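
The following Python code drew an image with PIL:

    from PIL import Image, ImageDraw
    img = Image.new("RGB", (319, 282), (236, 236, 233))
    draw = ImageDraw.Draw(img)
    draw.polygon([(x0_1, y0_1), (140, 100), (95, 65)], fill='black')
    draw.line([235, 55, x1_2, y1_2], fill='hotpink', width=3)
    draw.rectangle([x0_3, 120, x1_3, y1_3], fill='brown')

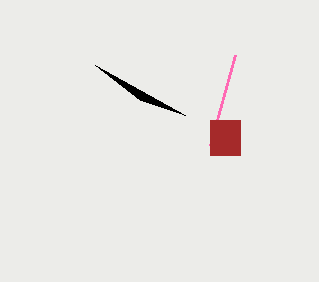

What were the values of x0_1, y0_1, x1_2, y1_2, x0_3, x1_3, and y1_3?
x0_1 = 185, y0_1 = 115, x1_2 = 210, y1_2 = 145, x0_3 = 210, x1_3 = 240, y1_3 = 155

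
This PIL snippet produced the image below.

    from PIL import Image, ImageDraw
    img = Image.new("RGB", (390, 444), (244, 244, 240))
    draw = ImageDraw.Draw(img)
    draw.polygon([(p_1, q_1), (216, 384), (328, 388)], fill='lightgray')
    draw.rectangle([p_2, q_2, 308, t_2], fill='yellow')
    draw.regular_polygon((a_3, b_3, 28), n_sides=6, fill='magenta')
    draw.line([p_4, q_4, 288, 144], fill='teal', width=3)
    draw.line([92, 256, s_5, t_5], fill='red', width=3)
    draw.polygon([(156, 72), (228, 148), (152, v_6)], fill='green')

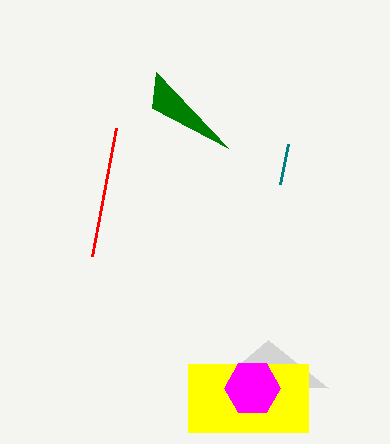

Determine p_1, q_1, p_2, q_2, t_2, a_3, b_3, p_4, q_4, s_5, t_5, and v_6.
p_1 = 268, q_1 = 340, p_2 = 188, q_2 = 364, t_2 = 432, a_3 = 252, b_3 = 388, p_4 = 280, q_4 = 184, s_5 = 116, t_5 = 128, v_6 = 108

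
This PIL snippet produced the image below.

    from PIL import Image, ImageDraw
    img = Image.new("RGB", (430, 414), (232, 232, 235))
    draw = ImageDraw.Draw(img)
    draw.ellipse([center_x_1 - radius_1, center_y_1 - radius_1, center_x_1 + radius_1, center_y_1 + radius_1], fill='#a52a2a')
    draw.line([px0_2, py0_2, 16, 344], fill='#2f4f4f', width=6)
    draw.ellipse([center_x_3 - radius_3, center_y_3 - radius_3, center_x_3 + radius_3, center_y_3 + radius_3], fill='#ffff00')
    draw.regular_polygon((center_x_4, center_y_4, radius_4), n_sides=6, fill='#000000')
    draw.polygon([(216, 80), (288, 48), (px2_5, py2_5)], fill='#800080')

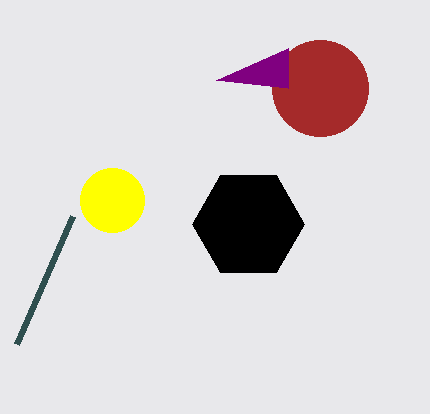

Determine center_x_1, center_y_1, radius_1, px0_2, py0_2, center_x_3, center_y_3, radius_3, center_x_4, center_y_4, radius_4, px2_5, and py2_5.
center_x_1 = 320, center_y_1 = 88, radius_1 = 48, px0_2 = 72, py0_2 = 216, center_x_3 = 112, center_y_3 = 200, radius_3 = 32, center_x_4 = 248, center_y_4 = 224, radius_4 = 56, px2_5 = 288, py2_5 = 88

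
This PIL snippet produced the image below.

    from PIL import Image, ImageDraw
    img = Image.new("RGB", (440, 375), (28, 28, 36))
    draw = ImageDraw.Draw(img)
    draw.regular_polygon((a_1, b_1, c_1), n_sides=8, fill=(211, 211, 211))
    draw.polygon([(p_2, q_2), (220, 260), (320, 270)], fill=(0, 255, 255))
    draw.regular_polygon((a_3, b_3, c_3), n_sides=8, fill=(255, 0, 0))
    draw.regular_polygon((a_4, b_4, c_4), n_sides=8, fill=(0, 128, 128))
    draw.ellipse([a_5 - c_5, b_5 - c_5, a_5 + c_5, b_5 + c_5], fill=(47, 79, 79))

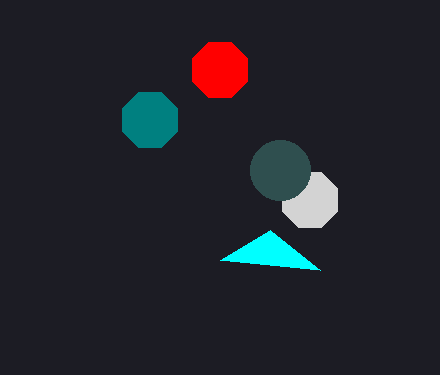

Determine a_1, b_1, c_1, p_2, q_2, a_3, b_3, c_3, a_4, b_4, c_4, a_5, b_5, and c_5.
a_1 = 310; b_1 = 200; c_1 = 30; p_2 = 270; q_2 = 230; a_3 = 220; b_3 = 70; c_3 = 30; a_4 = 150; b_4 = 120; c_4 = 30; a_5 = 280; b_5 = 170; c_5 = 30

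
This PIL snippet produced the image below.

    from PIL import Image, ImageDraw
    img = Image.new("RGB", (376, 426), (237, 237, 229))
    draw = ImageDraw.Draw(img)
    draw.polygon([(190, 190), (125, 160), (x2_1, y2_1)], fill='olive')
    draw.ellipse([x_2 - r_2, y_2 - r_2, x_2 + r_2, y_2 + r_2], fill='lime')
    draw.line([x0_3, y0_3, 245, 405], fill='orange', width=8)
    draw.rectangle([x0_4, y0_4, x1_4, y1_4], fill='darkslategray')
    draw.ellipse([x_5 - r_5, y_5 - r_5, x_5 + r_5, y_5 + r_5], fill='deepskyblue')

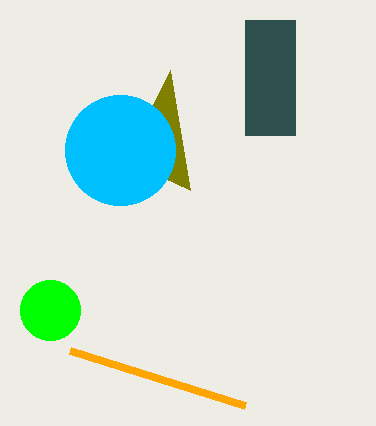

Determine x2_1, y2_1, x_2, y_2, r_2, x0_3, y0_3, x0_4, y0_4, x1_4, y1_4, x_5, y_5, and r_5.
x2_1 = 170
y2_1 = 70
x_2 = 50
y_2 = 310
r_2 = 30
x0_3 = 70
y0_3 = 350
x0_4 = 245
y0_4 = 20
x1_4 = 295
y1_4 = 135
x_5 = 120
y_5 = 150
r_5 = 55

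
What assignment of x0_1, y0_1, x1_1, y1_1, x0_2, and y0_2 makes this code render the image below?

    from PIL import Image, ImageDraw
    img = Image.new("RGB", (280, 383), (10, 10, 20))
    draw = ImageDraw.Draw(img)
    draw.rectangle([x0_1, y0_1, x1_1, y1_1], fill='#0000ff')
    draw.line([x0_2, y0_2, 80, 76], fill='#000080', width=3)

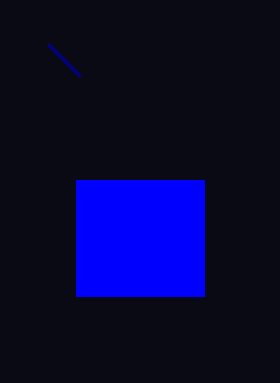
x0_1 = 76
y0_1 = 180
x1_1 = 204
y1_1 = 296
x0_2 = 48
y0_2 = 44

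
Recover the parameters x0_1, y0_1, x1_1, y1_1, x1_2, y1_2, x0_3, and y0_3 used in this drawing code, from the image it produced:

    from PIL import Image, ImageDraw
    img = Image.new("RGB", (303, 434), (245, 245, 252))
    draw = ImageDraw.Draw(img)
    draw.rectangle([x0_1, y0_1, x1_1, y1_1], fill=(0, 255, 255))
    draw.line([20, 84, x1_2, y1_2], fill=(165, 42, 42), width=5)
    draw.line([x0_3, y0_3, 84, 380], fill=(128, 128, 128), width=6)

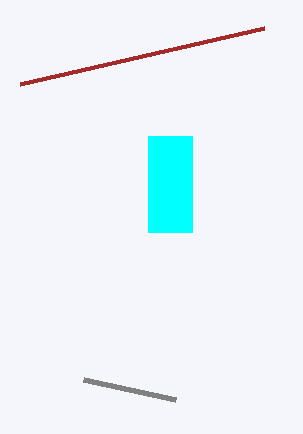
x0_1 = 148, y0_1 = 136, x1_1 = 192, y1_1 = 232, x1_2 = 264, y1_2 = 28, x0_3 = 176, y0_3 = 400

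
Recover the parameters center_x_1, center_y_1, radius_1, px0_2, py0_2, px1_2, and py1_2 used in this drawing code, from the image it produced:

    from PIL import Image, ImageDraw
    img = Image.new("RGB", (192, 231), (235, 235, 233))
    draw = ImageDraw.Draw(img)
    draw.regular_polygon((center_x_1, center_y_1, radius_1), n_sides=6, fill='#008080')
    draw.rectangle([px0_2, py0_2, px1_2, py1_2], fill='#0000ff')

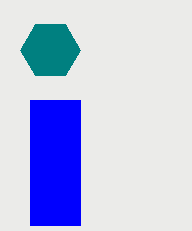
center_x_1 = 50, center_y_1 = 50, radius_1 = 30, px0_2 = 30, py0_2 = 100, px1_2 = 80, py1_2 = 225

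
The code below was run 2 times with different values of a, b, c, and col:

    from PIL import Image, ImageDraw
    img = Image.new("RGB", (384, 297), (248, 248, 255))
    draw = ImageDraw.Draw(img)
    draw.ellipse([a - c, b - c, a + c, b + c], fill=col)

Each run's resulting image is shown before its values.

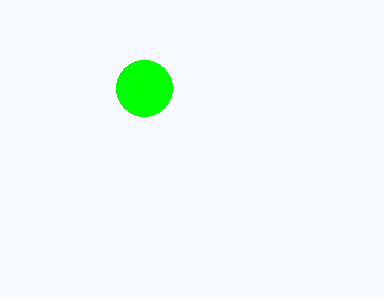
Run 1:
a = 144, b = 88, c = 28, col = 'lime'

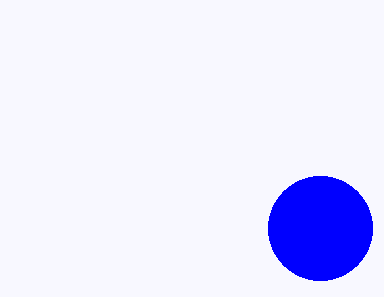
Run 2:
a = 320, b = 228, c = 52, col = 'blue'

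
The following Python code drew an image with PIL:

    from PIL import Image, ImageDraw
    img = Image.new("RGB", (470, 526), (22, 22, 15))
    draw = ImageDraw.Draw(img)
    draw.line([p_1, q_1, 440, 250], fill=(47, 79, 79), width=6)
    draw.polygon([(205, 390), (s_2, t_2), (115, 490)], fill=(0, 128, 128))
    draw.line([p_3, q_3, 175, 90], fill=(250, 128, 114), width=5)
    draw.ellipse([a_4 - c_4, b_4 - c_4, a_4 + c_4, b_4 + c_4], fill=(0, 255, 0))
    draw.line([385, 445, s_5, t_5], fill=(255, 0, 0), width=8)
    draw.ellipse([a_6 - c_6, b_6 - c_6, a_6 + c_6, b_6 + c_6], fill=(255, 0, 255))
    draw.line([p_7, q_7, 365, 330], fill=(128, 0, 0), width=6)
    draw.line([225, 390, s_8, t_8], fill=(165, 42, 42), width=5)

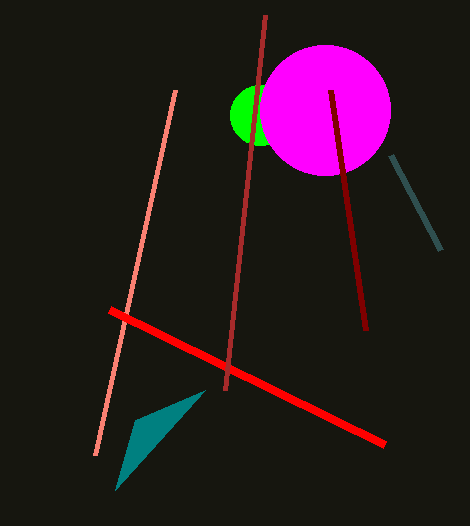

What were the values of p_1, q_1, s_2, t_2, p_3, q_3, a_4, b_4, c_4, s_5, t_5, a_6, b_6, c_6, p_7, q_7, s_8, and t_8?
p_1 = 390
q_1 = 155
s_2 = 135
t_2 = 420
p_3 = 95
q_3 = 455
a_4 = 260
b_4 = 115
c_4 = 30
s_5 = 110
t_5 = 310
a_6 = 325
b_6 = 110
c_6 = 65
p_7 = 330
q_7 = 90
s_8 = 265
t_8 = 15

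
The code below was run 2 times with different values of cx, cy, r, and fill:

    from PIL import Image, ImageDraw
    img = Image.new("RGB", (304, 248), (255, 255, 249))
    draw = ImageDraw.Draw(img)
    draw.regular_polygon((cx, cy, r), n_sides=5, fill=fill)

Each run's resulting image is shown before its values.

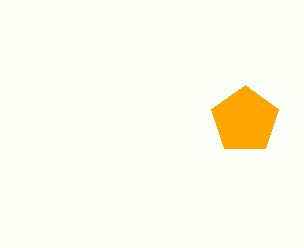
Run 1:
cx = 245, cy = 120, r = 35, fill = 'orange'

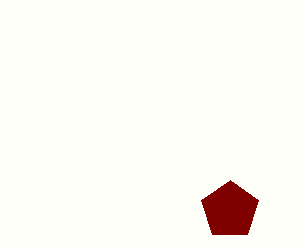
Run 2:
cx = 230; cy = 210; r = 30; fill = 'maroon'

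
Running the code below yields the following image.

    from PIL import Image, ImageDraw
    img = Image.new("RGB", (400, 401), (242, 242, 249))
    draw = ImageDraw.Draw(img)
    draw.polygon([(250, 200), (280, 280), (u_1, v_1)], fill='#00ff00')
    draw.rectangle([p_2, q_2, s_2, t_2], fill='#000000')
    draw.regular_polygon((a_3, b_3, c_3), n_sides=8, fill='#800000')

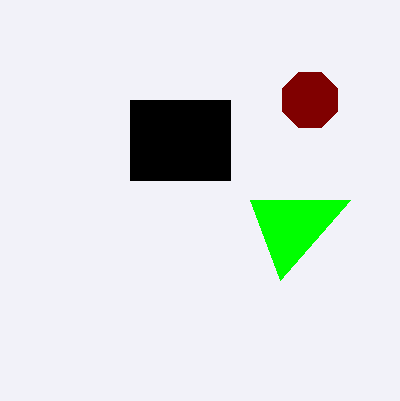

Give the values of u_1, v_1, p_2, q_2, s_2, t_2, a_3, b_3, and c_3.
u_1 = 350
v_1 = 200
p_2 = 130
q_2 = 100
s_2 = 230
t_2 = 180
a_3 = 310
b_3 = 100
c_3 = 30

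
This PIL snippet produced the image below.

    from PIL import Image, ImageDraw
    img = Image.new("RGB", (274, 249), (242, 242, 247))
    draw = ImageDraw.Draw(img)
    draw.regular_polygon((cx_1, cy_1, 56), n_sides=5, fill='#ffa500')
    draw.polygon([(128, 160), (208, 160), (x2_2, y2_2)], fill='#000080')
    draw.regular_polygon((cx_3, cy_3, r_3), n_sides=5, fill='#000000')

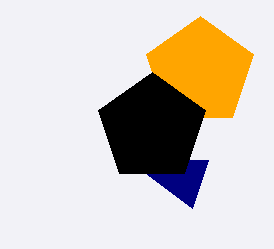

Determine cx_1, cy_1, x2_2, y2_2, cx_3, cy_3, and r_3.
cx_1 = 200, cy_1 = 72, x2_2 = 192, y2_2 = 208, cx_3 = 152, cy_3 = 128, r_3 = 56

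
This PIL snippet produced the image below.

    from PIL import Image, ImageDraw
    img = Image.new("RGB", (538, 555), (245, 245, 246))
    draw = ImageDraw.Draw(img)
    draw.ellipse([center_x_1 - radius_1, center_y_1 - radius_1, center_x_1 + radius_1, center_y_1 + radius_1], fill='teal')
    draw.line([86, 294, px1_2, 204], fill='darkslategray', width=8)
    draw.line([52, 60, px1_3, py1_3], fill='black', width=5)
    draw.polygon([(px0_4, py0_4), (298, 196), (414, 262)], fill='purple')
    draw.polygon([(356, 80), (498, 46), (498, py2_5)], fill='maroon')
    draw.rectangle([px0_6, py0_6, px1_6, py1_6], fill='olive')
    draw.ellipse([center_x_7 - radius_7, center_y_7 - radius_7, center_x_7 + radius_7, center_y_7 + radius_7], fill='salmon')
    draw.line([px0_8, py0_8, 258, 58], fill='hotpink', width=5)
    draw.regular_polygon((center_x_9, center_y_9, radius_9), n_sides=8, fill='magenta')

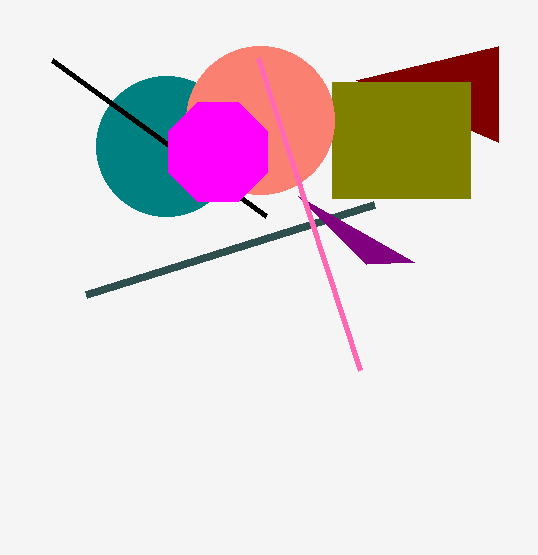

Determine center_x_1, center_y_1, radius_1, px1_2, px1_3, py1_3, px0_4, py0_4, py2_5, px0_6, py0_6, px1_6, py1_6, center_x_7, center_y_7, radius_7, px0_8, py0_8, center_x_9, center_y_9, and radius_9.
center_x_1 = 166
center_y_1 = 146
radius_1 = 70
px1_2 = 374
px1_3 = 266
py1_3 = 216
px0_4 = 366
py0_4 = 264
py2_5 = 142
px0_6 = 332
py0_6 = 82
px1_6 = 470
py1_6 = 198
center_x_7 = 260
center_y_7 = 120
radius_7 = 74
px0_8 = 360
py0_8 = 370
center_x_9 = 218
center_y_9 = 152
radius_9 = 54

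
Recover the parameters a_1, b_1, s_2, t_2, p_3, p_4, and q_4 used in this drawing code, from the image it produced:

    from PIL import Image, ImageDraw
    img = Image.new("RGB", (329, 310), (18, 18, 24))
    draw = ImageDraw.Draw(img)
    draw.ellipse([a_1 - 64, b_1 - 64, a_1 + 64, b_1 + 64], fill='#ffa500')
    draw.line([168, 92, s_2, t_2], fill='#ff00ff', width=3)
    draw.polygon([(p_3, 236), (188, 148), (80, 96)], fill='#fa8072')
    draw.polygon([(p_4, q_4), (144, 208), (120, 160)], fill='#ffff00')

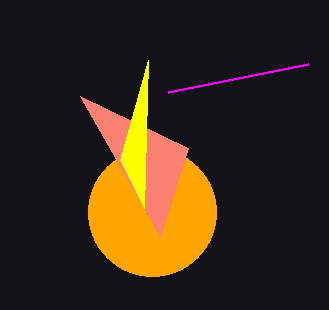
a_1 = 152, b_1 = 212, s_2 = 308, t_2 = 64, p_3 = 160, p_4 = 148, q_4 = 60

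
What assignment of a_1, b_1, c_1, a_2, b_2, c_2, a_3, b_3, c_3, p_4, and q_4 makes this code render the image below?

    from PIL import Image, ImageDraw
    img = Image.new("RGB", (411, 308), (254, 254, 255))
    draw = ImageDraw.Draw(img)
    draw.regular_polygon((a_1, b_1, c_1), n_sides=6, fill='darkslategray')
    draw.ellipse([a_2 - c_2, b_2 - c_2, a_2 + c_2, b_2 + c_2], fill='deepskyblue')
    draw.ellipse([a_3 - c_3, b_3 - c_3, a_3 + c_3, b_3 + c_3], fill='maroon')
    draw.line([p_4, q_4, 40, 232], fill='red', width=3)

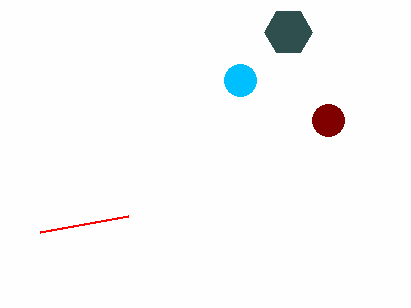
a_1 = 288; b_1 = 32; c_1 = 24; a_2 = 240; b_2 = 80; c_2 = 16; a_3 = 328; b_3 = 120; c_3 = 16; p_4 = 128; q_4 = 216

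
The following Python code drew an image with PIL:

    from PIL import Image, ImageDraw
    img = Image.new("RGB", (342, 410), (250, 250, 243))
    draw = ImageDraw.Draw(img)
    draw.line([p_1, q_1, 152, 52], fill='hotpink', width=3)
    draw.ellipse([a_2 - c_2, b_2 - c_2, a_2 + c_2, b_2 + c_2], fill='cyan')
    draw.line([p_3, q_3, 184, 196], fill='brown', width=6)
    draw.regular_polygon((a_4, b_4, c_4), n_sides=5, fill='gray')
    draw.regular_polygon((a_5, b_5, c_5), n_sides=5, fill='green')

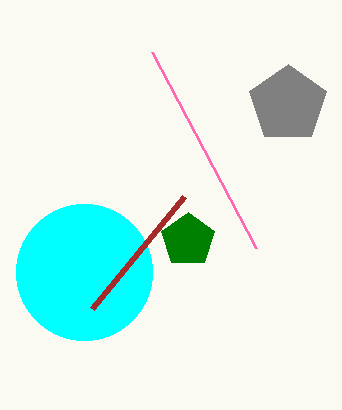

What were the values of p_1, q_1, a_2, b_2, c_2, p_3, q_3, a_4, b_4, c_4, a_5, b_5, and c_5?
p_1 = 256; q_1 = 248; a_2 = 84; b_2 = 272; c_2 = 68; p_3 = 92; q_3 = 308; a_4 = 288; b_4 = 104; c_4 = 40; a_5 = 188; b_5 = 240; c_5 = 28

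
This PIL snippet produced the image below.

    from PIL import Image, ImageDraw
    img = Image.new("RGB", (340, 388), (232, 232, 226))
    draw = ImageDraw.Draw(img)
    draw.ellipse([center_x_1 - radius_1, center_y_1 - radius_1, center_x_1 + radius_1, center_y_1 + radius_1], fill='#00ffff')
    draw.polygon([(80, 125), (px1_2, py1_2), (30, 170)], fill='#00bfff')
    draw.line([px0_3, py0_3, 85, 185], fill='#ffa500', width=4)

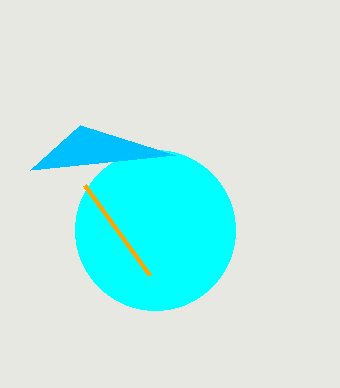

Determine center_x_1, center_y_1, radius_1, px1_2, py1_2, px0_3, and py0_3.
center_x_1 = 155
center_y_1 = 230
radius_1 = 80
px1_2 = 175
py1_2 = 155
px0_3 = 150
py0_3 = 275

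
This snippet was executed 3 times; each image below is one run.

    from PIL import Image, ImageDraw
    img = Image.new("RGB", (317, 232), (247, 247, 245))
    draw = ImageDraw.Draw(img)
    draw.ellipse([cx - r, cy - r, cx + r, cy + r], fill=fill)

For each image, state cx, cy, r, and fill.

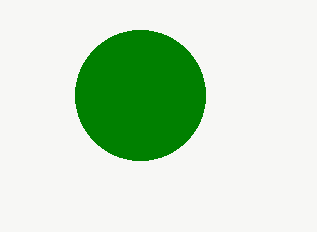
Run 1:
cx = 140, cy = 95, r = 65, fill = 'green'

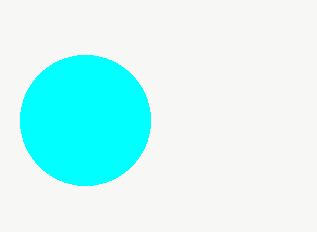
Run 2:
cx = 85
cy = 120
r = 65
fill = 'cyan'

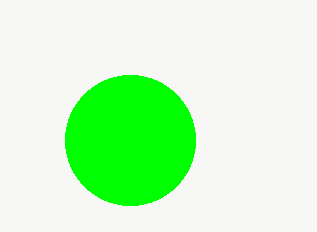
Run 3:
cx = 130; cy = 140; r = 65; fill = 'lime'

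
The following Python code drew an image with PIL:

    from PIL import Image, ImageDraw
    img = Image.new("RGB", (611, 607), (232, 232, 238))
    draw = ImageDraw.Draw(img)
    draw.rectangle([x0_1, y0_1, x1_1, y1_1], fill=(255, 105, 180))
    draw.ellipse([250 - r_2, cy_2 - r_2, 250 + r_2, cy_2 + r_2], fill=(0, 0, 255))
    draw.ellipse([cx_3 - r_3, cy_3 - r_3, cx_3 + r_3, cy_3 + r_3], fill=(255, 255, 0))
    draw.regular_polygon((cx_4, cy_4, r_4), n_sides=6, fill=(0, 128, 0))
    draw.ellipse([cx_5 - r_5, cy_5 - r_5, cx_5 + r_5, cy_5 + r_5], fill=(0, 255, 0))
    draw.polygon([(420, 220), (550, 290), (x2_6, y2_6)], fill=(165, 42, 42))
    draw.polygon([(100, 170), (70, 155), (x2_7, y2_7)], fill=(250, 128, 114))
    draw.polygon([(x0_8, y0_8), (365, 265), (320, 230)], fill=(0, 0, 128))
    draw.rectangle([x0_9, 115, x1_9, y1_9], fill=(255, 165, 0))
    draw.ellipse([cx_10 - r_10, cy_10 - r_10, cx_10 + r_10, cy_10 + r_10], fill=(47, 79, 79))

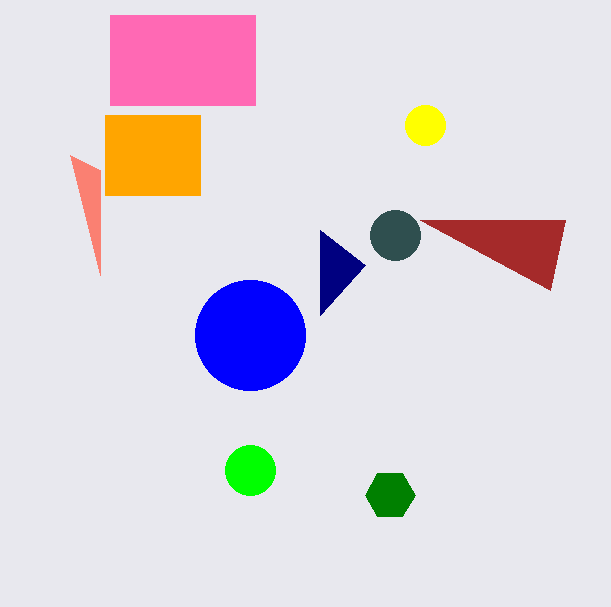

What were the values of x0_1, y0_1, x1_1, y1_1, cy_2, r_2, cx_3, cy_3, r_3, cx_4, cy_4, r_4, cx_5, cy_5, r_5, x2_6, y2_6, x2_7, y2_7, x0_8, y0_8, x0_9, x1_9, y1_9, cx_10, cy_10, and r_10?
x0_1 = 110; y0_1 = 15; x1_1 = 255; y1_1 = 105; cy_2 = 335; r_2 = 55; cx_3 = 425; cy_3 = 125; r_3 = 20; cx_4 = 390; cy_4 = 495; r_4 = 25; cx_5 = 250; cy_5 = 470; r_5 = 25; x2_6 = 565; y2_6 = 220; x2_7 = 100; y2_7 = 275; x0_8 = 320; y0_8 = 315; x0_9 = 105; x1_9 = 200; y1_9 = 195; cx_10 = 395; cy_10 = 235; r_10 = 25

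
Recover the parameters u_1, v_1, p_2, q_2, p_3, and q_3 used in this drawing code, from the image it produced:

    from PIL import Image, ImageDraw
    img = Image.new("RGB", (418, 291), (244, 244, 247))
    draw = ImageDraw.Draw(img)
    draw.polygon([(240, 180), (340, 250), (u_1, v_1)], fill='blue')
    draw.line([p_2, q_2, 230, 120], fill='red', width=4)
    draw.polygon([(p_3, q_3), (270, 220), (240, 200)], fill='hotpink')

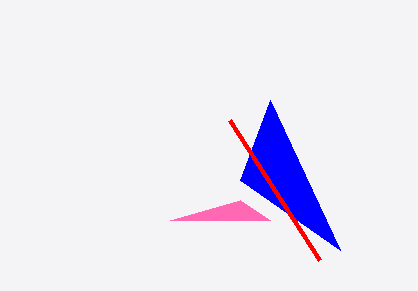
u_1 = 270; v_1 = 100; p_2 = 320; q_2 = 260; p_3 = 170; q_3 = 220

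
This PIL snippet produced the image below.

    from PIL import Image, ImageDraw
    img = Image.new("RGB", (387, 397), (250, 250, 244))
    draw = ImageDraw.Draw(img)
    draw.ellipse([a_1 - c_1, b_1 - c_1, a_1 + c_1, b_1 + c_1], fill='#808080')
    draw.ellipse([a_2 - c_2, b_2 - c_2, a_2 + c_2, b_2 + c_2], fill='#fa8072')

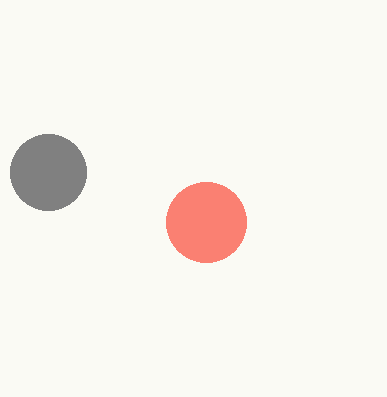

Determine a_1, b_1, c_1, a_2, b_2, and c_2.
a_1 = 48; b_1 = 172; c_1 = 38; a_2 = 206; b_2 = 222; c_2 = 40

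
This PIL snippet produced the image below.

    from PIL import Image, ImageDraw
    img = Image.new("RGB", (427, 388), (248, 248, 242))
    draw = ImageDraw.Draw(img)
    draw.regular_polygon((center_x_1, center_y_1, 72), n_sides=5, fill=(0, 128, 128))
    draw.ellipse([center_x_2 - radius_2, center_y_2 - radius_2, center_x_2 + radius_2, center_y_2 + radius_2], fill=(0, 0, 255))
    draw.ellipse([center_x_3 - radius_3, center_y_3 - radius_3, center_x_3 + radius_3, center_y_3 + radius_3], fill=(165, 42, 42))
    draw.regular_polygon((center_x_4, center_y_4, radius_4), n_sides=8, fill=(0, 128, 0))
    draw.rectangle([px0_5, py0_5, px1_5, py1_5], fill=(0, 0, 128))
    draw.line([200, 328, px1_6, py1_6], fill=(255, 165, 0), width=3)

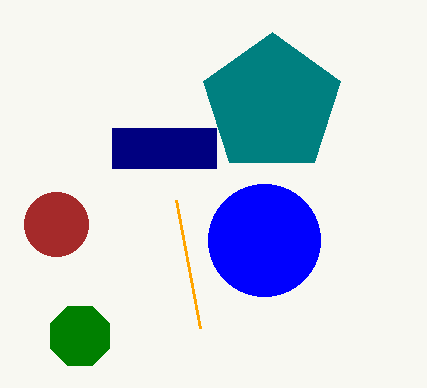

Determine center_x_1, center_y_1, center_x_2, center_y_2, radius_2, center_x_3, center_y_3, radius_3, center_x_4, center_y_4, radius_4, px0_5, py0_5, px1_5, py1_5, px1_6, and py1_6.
center_x_1 = 272
center_y_1 = 104
center_x_2 = 264
center_y_2 = 240
radius_2 = 56
center_x_3 = 56
center_y_3 = 224
radius_3 = 32
center_x_4 = 80
center_y_4 = 336
radius_4 = 32
px0_5 = 112
py0_5 = 128
px1_5 = 216
py1_5 = 168
px1_6 = 176
py1_6 = 200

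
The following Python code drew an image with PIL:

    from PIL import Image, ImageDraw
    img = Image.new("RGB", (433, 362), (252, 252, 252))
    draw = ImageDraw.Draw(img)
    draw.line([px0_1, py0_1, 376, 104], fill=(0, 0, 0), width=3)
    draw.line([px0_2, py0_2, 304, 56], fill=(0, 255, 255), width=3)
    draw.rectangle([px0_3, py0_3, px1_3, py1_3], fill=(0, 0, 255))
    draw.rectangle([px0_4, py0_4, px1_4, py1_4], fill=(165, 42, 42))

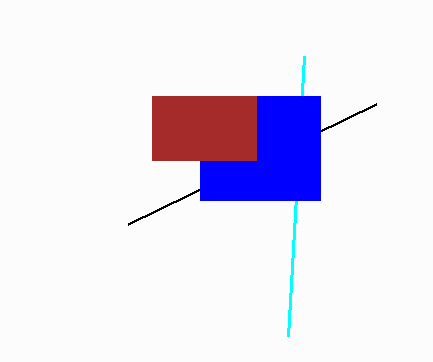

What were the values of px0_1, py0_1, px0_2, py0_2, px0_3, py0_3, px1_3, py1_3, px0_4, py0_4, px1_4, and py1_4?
px0_1 = 128; py0_1 = 224; px0_2 = 288; py0_2 = 336; px0_3 = 200; py0_3 = 96; px1_3 = 320; py1_3 = 200; px0_4 = 152; py0_4 = 96; px1_4 = 256; py1_4 = 160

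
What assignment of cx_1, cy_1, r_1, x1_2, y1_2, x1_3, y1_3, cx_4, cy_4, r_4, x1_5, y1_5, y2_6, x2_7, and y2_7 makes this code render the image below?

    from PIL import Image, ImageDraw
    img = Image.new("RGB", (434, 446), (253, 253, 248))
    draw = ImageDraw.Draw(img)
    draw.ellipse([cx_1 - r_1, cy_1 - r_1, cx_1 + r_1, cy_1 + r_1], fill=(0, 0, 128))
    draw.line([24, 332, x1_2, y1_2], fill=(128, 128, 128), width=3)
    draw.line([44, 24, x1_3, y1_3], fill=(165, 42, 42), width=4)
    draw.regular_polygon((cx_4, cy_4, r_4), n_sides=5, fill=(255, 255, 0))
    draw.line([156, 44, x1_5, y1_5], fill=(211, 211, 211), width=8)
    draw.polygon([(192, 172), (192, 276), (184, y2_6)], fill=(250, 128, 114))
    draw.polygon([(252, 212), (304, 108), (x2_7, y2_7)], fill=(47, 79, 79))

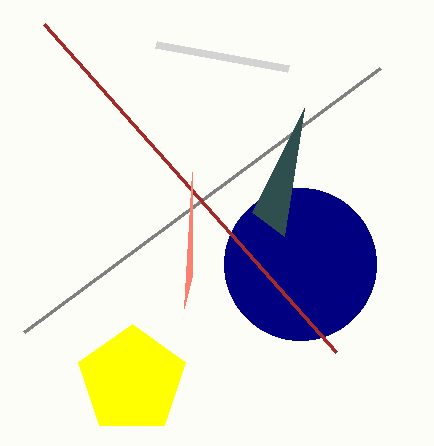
cx_1 = 300, cy_1 = 264, r_1 = 76, x1_2 = 380, y1_2 = 68, x1_3 = 336, y1_3 = 352, cx_4 = 132, cy_4 = 380, r_4 = 56, x1_5 = 288, y1_5 = 68, y2_6 = 308, x2_7 = 284, y2_7 = 236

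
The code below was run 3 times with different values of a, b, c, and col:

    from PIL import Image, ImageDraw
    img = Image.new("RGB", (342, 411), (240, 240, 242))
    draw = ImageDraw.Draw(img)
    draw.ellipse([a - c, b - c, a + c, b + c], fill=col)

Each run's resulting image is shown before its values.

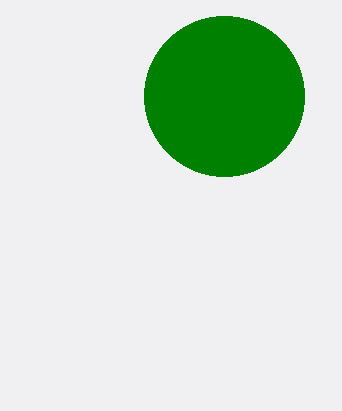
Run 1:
a = 224
b = 96
c = 80
col = 'green'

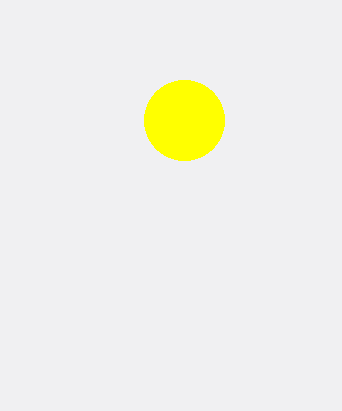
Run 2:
a = 184, b = 120, c = 40, col = 'yellow'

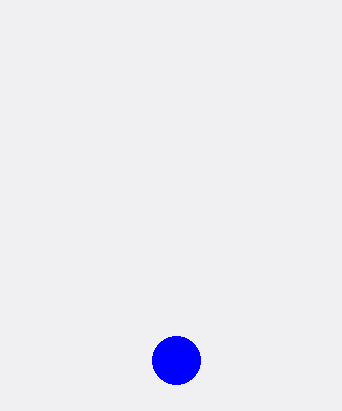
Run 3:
a = 176
b = 360
c = 24
col = 'blue'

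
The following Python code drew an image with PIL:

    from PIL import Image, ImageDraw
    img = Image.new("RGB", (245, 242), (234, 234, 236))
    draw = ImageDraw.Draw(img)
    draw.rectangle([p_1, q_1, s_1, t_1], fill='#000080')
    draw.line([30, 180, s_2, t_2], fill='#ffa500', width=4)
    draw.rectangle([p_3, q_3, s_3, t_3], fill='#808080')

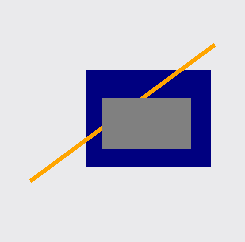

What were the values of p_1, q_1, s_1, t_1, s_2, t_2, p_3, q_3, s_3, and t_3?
p_1 = 86; q_1 = 70; s_1 = 210; t_1 = 166; s_2 = 214; t_2 = 44; p_3 = 102; q_3 = 98; s_3 = 190; t_3 = 148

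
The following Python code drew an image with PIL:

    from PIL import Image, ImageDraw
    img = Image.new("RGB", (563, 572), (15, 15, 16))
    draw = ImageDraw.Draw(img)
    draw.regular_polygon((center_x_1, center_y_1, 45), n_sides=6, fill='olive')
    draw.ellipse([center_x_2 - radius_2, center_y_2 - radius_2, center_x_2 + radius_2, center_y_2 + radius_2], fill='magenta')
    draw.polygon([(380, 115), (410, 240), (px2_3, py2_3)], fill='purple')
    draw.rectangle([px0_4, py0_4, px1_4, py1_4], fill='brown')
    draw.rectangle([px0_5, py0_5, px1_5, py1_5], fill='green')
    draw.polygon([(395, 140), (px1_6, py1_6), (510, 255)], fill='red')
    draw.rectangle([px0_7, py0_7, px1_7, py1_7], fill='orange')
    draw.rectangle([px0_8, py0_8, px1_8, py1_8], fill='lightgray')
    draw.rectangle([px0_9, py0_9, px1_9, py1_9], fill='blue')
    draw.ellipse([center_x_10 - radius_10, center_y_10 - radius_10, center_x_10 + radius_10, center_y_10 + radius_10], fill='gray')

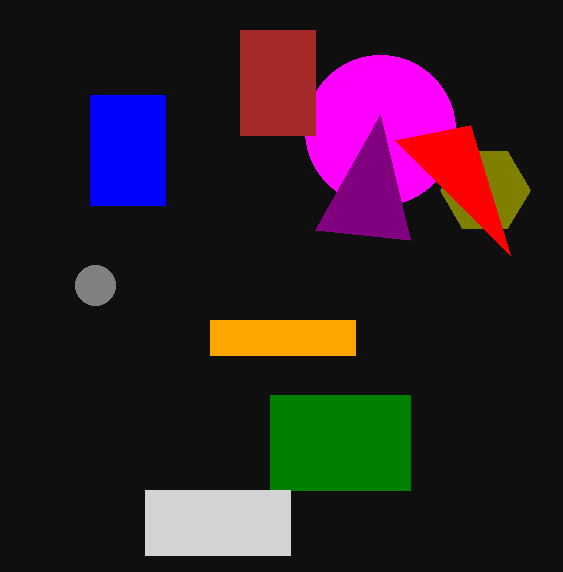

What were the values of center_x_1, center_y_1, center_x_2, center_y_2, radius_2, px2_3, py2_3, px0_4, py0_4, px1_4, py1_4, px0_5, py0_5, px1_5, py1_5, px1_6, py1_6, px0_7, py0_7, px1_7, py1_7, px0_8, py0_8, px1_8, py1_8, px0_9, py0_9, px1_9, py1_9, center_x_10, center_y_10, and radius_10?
center_x_1 = 485; center_y_1 = 190; center_x_2 = 380; center_y_2 = 130; radius_2 = 75; px2_3 = 315; py2_3 = 230; px0_4 = 240; py0_4 = 30; px1_4 = 315; py1_4 = 135; px0_5 = 270; py0_5 = 395; px1_5 = 410; py1_5 = 490; px1_6 = 470; py1_6 = 125; px0_7 = 210; py0_7 = 320; px1_7 = 355; py1_7 = 355; px0_8 = 145; py0_8 = 490; px1_8 = 290; py1_8 = 555; px0_9 = 90; py0_9 = 95; px1_9 = 165; py1_9 = 205; center_x_10 = 95; center_y_10 = 285; radius_10 = 20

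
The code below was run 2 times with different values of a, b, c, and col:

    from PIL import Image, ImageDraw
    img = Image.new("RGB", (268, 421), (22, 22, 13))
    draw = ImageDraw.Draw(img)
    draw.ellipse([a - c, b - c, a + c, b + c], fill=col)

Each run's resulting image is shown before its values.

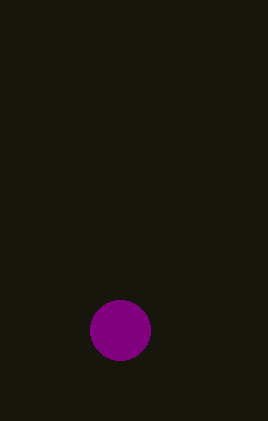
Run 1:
a = 120; b = 330; c = 30; col = 'purple'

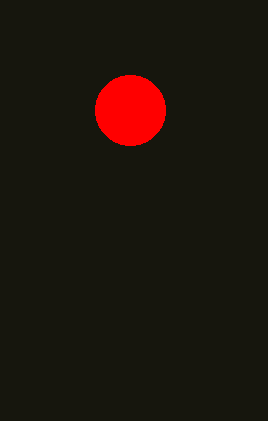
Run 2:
a = 130; b = 110; c = 35; col = 'red'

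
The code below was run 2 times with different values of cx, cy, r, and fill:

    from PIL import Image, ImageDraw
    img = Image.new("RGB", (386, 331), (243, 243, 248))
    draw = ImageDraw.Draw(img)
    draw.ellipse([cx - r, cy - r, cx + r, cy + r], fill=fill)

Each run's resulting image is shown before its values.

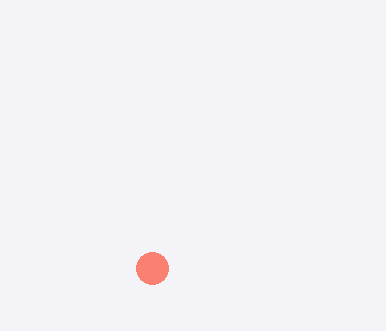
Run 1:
cx = 152
cy = 268
r = 16
fill = 'salmon'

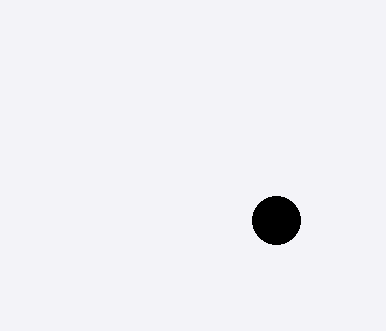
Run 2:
cx = 276
cy = 220
r = 24
fill = 'black'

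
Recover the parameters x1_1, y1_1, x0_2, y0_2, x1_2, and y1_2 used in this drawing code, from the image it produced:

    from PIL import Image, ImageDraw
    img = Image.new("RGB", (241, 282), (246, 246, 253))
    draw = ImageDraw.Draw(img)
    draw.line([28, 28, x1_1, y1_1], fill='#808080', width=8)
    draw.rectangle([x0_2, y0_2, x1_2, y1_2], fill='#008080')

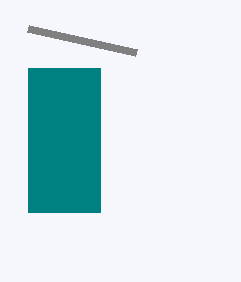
x1_1 = 136, y1_1 = 52, x0_2 = 28, y0_2 = 68, x1_2 = 100, y1_2 = 212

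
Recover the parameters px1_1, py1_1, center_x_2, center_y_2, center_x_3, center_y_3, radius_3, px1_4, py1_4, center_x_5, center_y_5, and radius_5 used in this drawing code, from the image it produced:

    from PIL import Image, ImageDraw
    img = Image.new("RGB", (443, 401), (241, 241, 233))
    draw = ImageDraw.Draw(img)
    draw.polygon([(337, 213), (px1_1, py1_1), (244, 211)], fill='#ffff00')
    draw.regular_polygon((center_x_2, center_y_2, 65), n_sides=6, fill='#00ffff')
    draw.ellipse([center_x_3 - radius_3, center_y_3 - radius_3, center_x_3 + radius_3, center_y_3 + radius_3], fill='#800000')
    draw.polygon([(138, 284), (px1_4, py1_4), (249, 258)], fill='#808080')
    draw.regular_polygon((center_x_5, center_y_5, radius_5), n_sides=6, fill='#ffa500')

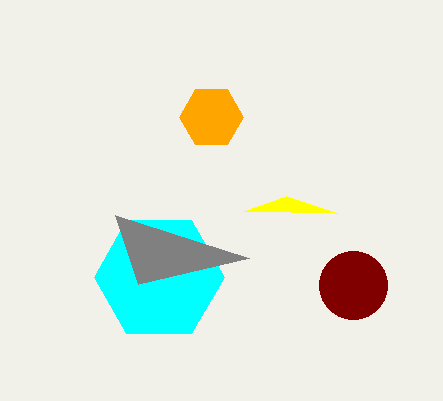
px1_1 = 286, py1_1 = 196, center_x_2 = 159, center_y_2 = 277, center_x_3 = 353, center_y_3 = 285, radius_3 = 34, px1_4 = 115, py1_4 = 215, center_x_5 = 211, center_y_5 = 117, radius_5 = 32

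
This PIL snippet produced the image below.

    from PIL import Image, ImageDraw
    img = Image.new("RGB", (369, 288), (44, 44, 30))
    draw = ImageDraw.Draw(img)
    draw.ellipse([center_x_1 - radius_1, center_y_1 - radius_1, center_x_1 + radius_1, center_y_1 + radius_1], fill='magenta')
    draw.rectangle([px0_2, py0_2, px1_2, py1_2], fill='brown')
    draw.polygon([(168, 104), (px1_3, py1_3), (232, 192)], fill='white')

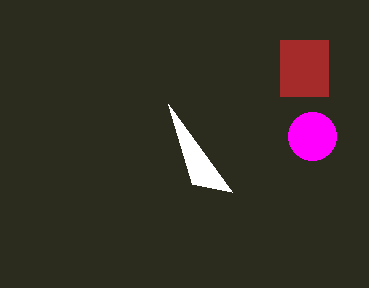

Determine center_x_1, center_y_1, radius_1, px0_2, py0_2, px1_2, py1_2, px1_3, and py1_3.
center_x_1 = 312
center_y_1 = 136
radius_1 = 24
px0_2 = 280
py0_2 = 40
px1_2 = 328
py1_2 = 96
px1_3 = 192
py1_3 = 184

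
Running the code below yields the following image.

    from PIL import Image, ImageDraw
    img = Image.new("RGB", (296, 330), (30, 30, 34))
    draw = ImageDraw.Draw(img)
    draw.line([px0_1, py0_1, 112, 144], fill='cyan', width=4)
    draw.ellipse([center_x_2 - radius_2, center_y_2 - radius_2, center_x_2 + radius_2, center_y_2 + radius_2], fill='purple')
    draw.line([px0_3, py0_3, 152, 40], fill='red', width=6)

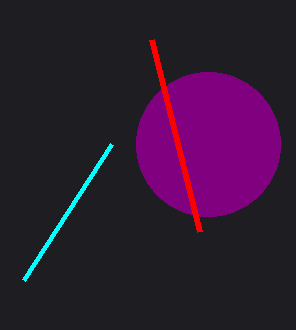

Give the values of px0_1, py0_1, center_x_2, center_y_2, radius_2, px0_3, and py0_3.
px0_1 = 24, py0_1 = 280, center_x_2 = 208, center_y_2 = 144, radius_2 = 72, px0_3 = 200, py0_3 = 232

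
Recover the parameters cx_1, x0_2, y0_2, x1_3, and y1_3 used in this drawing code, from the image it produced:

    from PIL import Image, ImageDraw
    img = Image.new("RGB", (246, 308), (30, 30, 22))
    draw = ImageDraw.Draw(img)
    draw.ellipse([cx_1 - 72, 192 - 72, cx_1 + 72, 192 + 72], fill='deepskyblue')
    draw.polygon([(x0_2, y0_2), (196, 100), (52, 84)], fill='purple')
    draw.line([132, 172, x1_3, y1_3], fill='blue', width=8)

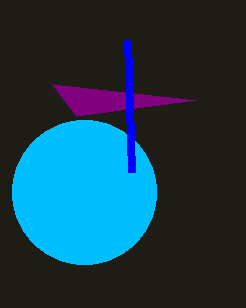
cx_1 = 84
x0_2 = 76
y0_2 = 116
x1_3 = 128
y1_3 = 40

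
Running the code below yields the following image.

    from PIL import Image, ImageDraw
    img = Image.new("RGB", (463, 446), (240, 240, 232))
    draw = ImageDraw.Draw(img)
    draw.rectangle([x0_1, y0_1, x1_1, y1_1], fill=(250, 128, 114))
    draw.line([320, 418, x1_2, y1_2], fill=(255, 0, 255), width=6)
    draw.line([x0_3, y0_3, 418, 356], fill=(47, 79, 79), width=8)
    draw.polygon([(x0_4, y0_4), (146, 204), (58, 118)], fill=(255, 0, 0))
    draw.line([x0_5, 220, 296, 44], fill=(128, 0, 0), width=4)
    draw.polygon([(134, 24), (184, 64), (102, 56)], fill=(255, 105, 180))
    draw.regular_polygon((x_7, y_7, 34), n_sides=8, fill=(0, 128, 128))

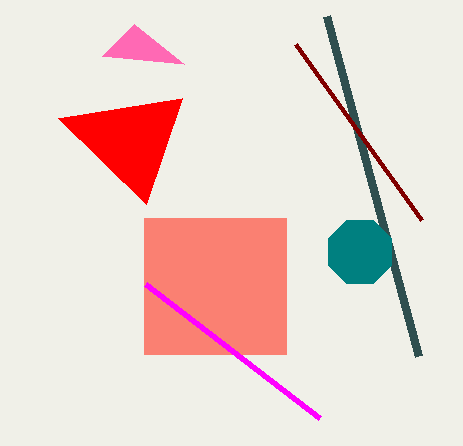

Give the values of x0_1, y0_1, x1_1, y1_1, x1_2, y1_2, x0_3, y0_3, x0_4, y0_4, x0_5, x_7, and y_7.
x0_1 = 144, y0_1 = 218, x1_1 = 286, y1_1 = 354, x1_2 = 146, y1_2 = 284, x0_3 = 326, y0_3 = 16, x0_4 = 182, y0_4 = 98, x0_5 = 422, x_7 = 360, y_7 = 252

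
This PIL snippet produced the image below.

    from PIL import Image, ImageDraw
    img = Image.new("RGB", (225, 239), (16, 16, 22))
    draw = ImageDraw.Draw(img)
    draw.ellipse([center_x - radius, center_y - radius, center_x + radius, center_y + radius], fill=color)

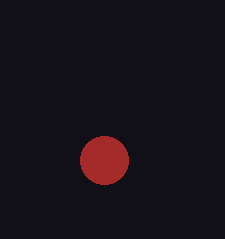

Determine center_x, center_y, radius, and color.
center_x = 104
center_y = 160
radius = 24
color = 'brown'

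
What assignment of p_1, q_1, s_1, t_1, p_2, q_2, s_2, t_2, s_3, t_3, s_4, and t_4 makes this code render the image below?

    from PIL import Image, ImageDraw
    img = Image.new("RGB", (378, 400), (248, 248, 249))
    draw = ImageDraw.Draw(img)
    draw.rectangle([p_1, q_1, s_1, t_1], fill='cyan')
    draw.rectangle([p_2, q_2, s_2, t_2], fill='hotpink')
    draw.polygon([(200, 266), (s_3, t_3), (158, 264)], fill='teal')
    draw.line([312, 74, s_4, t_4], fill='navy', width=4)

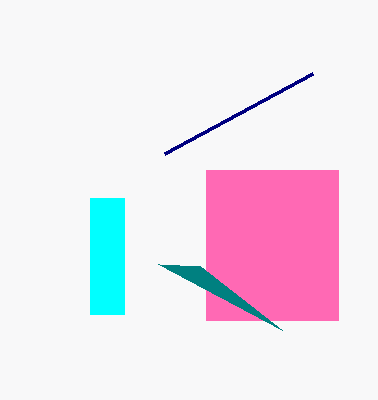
p_1 = 90; q_1 = 198; s_1 = 124; t_1 = 314; p_2 = 206; q_2 = 170; s_2 = 338; t_2 = 320; s_3 = 282; t_3 = 330; s_4 = 164; t_4 = 154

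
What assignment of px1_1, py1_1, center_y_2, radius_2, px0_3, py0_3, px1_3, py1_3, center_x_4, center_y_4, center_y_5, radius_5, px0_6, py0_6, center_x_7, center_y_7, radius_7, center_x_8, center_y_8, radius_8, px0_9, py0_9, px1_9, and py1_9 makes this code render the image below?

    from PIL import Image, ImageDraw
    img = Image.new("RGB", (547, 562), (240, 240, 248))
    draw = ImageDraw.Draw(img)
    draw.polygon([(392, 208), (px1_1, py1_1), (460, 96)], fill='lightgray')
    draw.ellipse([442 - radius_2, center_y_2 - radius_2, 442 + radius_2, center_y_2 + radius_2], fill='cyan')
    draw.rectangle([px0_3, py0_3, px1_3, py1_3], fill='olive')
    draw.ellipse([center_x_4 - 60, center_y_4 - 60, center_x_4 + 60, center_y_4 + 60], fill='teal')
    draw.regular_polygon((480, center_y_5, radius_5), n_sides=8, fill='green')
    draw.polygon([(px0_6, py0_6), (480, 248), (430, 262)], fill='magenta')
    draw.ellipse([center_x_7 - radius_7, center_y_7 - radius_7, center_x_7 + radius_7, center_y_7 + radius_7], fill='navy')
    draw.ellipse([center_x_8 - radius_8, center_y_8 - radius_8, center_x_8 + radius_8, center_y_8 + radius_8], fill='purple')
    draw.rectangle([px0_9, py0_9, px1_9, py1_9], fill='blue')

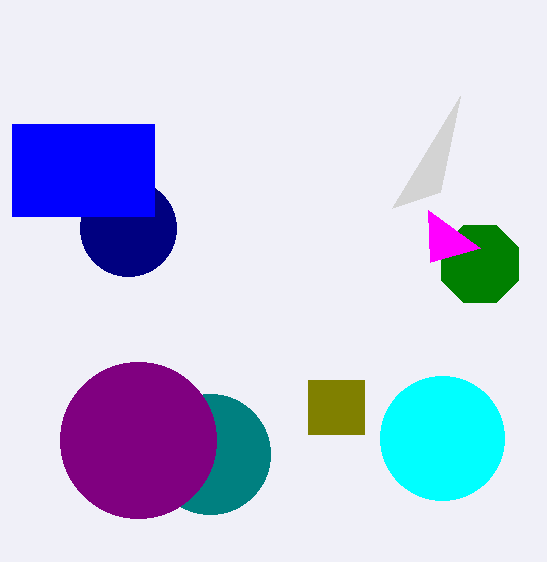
px1_1 = 440, py1_1 = 192, center_y_2 = 438, radius_2 = 62, px0_3 = 308, py0_3 = 380, px1_3 = 364, py1_3 = 434, center_x_4 = 210, center_y_4 = 454, center_y_5 = 264, radius_5 = 42, px0_6 = 428, py0_6 = 210, center_x_7 = 128, center_y_7 = 228, radius_7 = 48, center_x_8 = 138, center_y_8 = 440, radius_8 = 78, px0_9 = 12, py0_9 = 124, px1_9 = 154, py1_9 = 216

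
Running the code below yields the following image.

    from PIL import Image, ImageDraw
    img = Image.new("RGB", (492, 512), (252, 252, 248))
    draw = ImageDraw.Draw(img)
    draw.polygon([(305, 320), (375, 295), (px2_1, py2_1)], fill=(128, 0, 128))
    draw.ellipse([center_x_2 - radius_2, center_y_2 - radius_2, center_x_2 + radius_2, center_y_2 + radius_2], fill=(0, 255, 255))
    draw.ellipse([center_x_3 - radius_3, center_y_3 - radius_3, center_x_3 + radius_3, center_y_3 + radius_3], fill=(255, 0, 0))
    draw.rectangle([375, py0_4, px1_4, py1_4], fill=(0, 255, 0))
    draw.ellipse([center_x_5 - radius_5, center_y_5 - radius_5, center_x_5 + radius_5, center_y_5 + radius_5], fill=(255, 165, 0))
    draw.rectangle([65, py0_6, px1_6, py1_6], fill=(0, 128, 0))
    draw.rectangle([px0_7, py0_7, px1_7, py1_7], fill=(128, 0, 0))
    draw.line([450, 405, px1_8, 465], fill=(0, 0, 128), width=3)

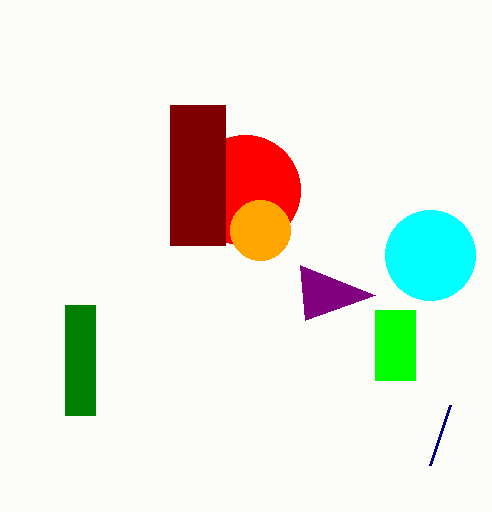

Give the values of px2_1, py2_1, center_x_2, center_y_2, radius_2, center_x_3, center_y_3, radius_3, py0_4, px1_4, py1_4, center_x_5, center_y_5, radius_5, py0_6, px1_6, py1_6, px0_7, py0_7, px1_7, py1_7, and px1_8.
px2_1 = 300, py2_1 = 265, center_x_2 = 430, center_y_2 = 255, radius_2 = 45, center_x_3 = 245, center_y_3 = 190, radius_3 = 55, py0_4 = 310, px1_4 = 415, py1_4 = 380, center_x_5 = 260, center_y_5 = 230, radius_5 = 30, py0_6 = 305, px1_6 = 95, py1_6 = 415, px0_7 = 170, py0_7 = 105, px1_7 = 225, py1_7 = 245, px1_8 = 430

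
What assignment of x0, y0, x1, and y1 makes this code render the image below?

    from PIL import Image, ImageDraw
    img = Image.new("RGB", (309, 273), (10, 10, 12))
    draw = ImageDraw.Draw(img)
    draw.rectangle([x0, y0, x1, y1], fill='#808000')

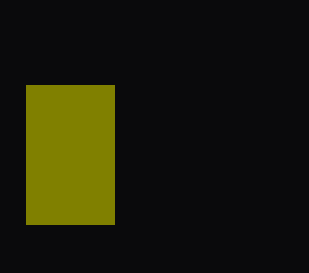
x0 = 26, y0 = 85, x1 = 114, y1 = 224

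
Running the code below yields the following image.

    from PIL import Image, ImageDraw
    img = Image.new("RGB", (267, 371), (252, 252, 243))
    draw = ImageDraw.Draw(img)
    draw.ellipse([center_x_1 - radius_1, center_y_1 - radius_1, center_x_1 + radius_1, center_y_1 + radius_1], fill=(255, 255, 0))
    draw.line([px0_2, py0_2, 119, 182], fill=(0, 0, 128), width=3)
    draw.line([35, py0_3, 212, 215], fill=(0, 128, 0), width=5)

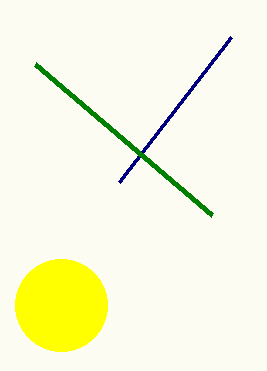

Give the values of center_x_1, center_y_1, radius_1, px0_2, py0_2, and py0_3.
center_x_1 = 61
center_y_1 = 305
radius_1 = 46
px0_2 = 231
py0_2 = 37
py0_3 = 64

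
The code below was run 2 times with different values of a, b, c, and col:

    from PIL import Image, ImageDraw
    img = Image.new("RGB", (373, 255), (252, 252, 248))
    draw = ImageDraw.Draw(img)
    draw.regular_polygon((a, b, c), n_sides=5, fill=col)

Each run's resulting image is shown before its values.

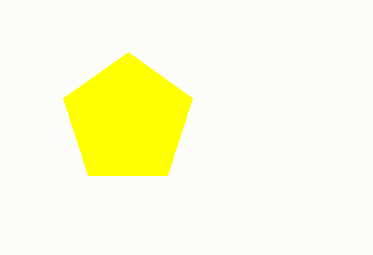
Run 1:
a = 128; b = 120; c = 68; col = 'yellow'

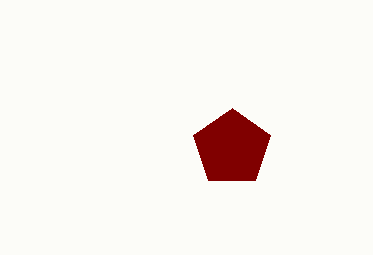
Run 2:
a = 232, b = 148, c = 40, col = 'maroon'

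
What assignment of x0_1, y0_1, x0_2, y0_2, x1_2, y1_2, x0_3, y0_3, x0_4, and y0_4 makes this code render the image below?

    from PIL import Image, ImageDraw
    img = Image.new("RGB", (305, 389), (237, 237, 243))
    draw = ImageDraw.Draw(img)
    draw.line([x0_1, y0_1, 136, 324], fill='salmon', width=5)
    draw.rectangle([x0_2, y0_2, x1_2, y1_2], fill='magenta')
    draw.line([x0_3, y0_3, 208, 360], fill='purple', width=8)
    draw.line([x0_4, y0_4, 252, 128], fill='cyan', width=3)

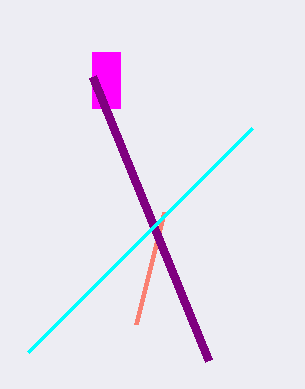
x0_1 = 164, y0_1 = 212, x0_2 = 92, y0_2 = 52, x1_2 = 120, y1_2 = 108, x0_3 = 92, y0_3 = 76, x0_4 = 28, y0_4 = 352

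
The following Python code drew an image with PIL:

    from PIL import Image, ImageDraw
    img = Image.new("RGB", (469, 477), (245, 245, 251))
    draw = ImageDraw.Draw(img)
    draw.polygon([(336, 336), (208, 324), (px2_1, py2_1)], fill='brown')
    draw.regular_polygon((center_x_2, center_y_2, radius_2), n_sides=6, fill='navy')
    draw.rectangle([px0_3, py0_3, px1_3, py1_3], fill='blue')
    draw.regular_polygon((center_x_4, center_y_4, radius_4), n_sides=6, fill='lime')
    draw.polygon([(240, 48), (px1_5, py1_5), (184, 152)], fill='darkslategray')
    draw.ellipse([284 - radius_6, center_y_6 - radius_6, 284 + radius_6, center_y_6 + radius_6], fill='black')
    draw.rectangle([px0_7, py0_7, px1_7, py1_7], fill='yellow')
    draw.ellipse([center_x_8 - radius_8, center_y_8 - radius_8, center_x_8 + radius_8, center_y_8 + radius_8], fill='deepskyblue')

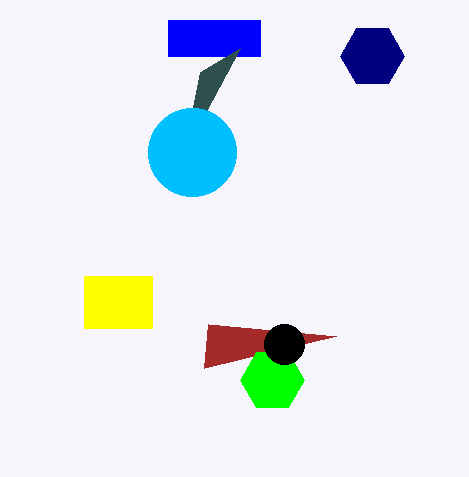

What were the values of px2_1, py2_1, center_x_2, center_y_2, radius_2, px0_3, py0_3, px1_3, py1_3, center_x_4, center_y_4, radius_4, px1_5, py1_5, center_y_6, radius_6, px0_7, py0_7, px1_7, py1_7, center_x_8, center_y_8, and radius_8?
px2_1 = 204
py2_1 = 368
center_x_2 = 372
center_y_2 = 56
radius_2 = 32
px0_3 = 168
py0_3 = 20
px1_3 = 260
py1_3 = 56
center_x_4 = 272
center_y_4 = 380
radius_4 = 32
px1_5 = 200
py1_5 = 72
center_y_6 = 344
radius_6 = 20
px0_7 = 84
py0_7 = 276
px1_7 = 152
py1_7 = 328
center_x_8 = 192
center_y_8 = 152
radius_8 = 44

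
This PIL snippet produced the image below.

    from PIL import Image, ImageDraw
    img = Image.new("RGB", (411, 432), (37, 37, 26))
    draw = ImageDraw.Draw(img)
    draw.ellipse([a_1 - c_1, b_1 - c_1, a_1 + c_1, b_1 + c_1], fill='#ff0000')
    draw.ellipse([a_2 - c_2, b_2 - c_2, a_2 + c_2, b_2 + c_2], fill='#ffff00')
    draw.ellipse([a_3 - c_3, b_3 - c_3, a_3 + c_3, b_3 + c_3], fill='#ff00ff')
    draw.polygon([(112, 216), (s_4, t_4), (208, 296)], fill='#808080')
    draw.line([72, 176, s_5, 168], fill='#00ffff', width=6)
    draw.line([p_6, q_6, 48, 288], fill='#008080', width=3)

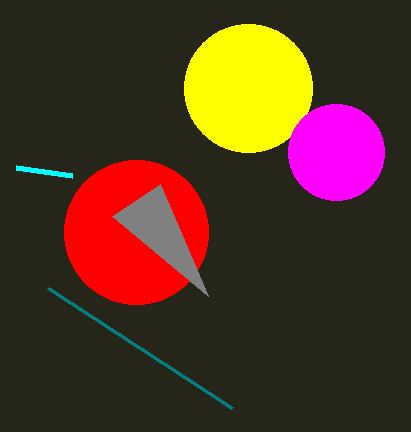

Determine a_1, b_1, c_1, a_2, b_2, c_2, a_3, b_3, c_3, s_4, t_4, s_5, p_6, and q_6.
a_1 = 136
b_1 = 232
c_1 = 72
a_2 = 248
b_2 = 88
c_2 = 64
a_3 = 336
b_3 = 152
c_3 = 48
s_4 = 160
t_4 = 184
s_5 = 16
p_6 = 232
q_6 = 408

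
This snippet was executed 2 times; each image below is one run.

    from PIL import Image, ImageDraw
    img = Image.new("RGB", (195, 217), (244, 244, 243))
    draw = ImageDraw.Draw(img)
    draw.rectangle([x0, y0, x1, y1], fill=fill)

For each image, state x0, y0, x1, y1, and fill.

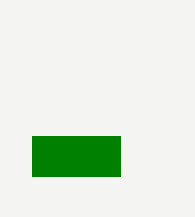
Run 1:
x0 = 32, y0 = 136, x1 = 120, y1 = 176, fill = 'green'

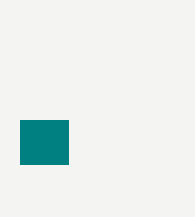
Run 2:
x0 = 20; y0 = 120; x1 = 68; y1 = 164; fill = 'teal'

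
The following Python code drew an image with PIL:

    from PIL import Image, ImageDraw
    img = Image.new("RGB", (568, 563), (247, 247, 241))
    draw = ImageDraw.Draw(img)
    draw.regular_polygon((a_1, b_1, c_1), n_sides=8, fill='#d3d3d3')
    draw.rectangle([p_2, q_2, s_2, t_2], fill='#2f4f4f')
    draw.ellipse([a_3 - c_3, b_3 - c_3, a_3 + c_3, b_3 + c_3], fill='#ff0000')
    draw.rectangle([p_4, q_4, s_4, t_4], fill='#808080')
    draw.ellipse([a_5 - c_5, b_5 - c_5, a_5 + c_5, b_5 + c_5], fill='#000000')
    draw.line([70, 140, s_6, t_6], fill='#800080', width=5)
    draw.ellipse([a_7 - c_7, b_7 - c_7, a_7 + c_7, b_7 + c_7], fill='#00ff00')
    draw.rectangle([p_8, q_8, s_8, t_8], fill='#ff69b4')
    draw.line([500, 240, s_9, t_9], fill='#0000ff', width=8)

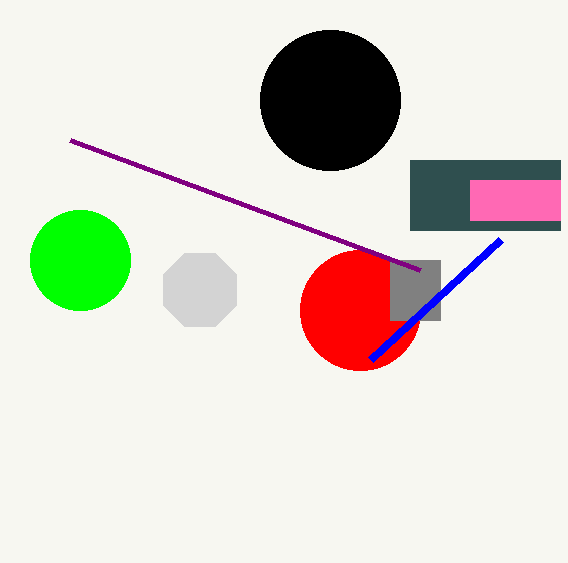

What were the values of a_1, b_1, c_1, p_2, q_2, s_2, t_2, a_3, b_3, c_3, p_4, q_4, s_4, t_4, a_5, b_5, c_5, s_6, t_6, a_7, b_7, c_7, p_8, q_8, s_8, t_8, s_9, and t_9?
a_1 = 200, b_1 = 290, c_1 = 40, p_2 = 410, q_2 = 160, s_2 = 560, t_2 = 230, a_3 = 360, b_3 = 310, c_3 = 60, p_4 = 390, q_4 = 260, s_4 = 440, t_4 = 320, a_5 = 330, b_5 = 100, c_5 = 70, s_6 = 420, t_6 = 270, a_7 = 80, b_7 = 260, c_7 = 50, p_8 = 470, q_8 = 180, s_8 = 560, t_8 = 220, s_9 = 370, t_9 = 360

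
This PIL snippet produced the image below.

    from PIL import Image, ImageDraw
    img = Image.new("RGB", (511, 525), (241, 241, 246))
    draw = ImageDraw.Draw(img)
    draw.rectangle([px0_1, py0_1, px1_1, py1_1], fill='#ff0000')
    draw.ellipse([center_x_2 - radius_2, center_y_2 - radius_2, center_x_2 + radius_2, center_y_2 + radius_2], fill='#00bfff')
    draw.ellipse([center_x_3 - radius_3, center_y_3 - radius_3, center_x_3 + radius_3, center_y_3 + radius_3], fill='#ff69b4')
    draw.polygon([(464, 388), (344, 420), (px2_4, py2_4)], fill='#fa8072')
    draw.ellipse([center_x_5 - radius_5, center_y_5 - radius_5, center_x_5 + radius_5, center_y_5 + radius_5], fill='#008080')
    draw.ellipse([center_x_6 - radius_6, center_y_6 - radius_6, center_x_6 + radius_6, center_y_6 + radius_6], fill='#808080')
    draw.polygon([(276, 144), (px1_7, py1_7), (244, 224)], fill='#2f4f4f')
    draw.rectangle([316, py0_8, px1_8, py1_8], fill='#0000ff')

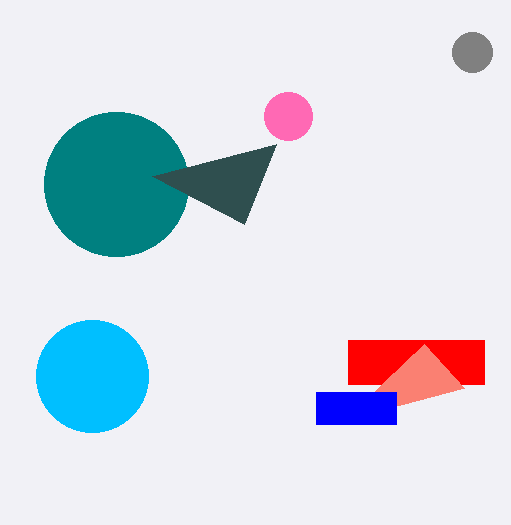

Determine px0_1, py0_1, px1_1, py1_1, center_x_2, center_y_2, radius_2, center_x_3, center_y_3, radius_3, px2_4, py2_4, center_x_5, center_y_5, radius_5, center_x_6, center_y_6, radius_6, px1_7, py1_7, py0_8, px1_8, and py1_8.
px0_1 = 348; py0_1 = 340; px1_1 = 484; py1_1 = 384; center_x_2 = 92; center_y_2 = 376; radius_2 = 56; center_x_3 = 288; center_y_3 = 116; radius_3 = 24; px2_4 = 424; py2_4 = 344; center_x_5 = 116; center_y_5 = 184; radius_5 = 72; center_x_6 = 472; center_y_6 = 52; radius_6 = 20; px1_7 = 152; py1_7 = 176; py0_8 = 392; px1_8 = 396; py1_8 = 424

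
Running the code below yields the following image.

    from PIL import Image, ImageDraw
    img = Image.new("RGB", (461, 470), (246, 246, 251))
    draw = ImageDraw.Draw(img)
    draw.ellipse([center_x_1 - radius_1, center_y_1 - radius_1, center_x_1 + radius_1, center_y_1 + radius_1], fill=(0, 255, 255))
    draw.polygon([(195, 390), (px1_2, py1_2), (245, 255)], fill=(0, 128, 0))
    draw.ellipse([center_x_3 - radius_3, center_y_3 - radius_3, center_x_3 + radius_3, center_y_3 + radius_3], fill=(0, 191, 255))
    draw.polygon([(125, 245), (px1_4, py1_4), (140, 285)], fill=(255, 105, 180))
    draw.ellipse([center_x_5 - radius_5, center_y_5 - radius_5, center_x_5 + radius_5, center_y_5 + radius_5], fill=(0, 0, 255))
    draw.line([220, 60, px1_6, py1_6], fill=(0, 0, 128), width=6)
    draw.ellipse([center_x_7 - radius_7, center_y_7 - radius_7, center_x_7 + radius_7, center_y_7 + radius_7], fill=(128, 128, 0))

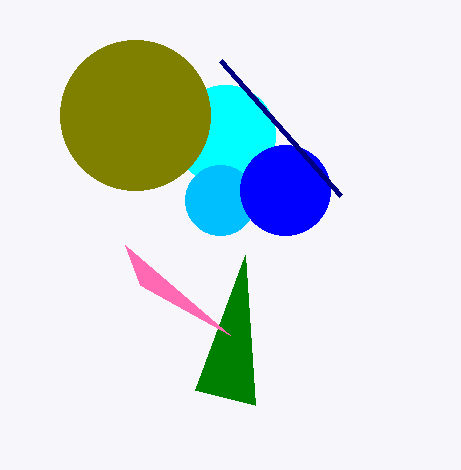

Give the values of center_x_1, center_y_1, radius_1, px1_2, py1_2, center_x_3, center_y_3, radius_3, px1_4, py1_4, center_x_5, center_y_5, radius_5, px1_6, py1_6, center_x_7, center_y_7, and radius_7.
center_x_1 = 225
center_y_1 = 135
radius_1 = 50
px1_2 = 255
py1_2 = 405
center_x_3 = 220
center_y_3 = 200
radius_3 = 35
px1_4 = 230
py1_4 = 335
center_x_5 = 285
center_y_5 = 190
radius_5 = 45
px1_6 = 340
py1_6 = 195
center_x_7 = 135
center_y_7 = 115
radius_7 = 75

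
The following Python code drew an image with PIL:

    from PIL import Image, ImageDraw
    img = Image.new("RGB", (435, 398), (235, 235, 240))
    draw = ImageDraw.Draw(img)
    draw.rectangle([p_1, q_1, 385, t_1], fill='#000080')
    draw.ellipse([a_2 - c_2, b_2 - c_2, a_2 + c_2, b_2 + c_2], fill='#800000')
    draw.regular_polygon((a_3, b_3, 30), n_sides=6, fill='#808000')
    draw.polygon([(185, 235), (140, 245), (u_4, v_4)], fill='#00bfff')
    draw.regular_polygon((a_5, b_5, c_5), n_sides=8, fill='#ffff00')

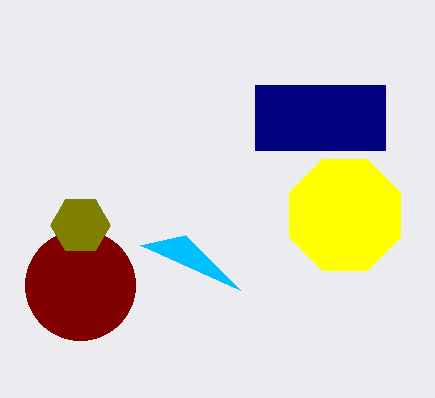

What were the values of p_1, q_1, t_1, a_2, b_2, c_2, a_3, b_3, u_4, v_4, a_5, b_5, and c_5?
p_1 = 255, q_1 = 85, t_1 = 150, a_2 = 80, b_2 = 285, c_2 = 55, a_3 = 80, b_3 = 225, u_4 = 240, v_4 = 290, a_5 = 345, b_5 = 215, c_5 = 60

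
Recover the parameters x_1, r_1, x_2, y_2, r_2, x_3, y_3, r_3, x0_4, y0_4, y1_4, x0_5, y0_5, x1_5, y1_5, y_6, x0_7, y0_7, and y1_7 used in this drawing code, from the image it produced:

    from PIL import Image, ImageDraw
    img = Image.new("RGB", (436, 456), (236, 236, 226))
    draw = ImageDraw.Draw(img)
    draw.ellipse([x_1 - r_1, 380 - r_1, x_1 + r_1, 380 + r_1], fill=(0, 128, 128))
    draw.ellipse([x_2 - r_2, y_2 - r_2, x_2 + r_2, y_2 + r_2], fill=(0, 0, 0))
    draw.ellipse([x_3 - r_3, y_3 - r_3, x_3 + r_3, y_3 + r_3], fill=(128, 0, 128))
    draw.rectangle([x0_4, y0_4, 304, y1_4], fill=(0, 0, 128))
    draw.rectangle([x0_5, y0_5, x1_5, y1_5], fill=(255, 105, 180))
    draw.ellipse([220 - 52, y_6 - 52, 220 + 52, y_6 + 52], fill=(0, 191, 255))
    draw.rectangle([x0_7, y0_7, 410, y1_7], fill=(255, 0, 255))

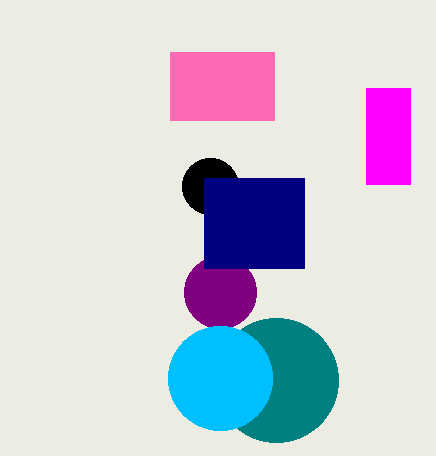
x_1 = 276; r_1 = 62; x_2 = 210; y_2 = 186; r_2 = 28; x_3 = 220; y_3 = 292; r_3 = 36; x0_4 = 204; y0_4 = 178; y1_4 = 268; x0_5 = 170; y0_5 = 52; x1_5 = 274; y1_5 = 120; y_6 = 378; x0_7 = 366; y0_7 = 88; y1_7 = 184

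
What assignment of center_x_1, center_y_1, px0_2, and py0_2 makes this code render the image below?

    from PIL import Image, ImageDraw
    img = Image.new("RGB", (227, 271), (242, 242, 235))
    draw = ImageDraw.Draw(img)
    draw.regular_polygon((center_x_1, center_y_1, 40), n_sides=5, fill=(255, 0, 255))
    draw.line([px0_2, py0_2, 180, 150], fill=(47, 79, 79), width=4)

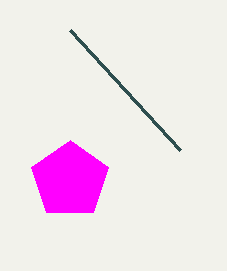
center_x_1 = 70; center_y_1 = 180; px0_2 = 70; py0_2 = 30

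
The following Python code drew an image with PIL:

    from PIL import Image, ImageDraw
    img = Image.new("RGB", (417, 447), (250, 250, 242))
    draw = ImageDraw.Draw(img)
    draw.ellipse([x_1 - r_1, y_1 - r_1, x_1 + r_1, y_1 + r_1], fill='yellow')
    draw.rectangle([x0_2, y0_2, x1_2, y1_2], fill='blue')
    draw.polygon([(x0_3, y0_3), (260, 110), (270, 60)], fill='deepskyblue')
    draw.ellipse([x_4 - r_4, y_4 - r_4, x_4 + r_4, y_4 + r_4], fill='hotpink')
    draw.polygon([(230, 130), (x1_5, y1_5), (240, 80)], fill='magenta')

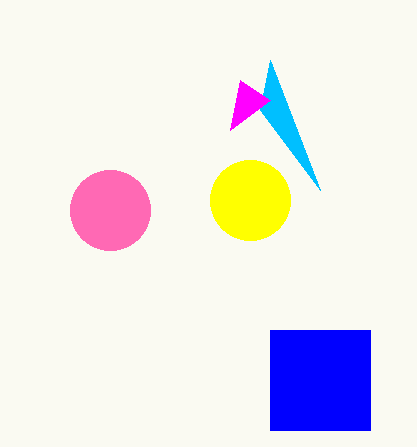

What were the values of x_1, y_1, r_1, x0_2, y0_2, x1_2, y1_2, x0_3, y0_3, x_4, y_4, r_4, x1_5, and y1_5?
x_1 = 250; y_1 = 200; r_1 = 40; x0_2 = 270; y0_2 = 330; x1_2 = 370; y1_2 = 430; x0_3 = 320; y0_3 = 190; x_4 = 110; y_4 = 210; r_4 = 40; x1_5 = 270; y1_5 = 100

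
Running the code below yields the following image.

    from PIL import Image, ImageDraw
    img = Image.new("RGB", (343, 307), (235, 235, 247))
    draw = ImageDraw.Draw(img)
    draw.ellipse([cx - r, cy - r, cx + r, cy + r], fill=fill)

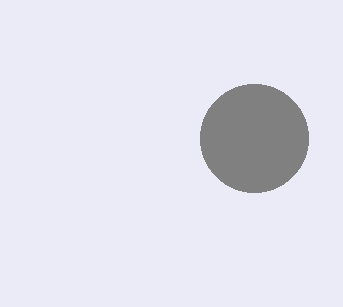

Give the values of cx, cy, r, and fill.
cx = 254
cy = 138
r = 54
fill = 'gray'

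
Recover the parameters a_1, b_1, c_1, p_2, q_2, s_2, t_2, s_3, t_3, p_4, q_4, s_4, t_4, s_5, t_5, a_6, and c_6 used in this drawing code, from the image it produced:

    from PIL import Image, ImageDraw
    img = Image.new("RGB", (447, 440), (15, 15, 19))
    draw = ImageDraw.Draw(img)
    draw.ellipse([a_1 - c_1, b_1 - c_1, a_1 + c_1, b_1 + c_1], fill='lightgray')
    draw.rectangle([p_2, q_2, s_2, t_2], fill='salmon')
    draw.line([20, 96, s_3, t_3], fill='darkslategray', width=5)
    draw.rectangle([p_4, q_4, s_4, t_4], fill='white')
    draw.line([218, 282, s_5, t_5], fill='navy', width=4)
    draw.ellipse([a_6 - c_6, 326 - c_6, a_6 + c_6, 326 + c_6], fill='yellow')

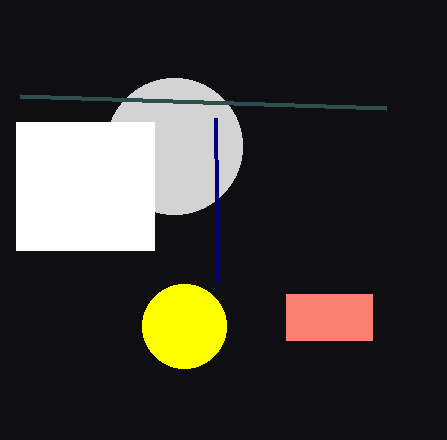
a_1 = 174
b_1 = 146
c_1 = 68
p_2 = 286
q_2 = 294
s_2 = 372
t_2 = 340
s_3 = 386
t_3 = 108
p_4 = 16
q_4 = 122
s_4 = 154
t_4 = 250
s_5 = 216
t_5 = 118
a_6 = 184
c_6 = 42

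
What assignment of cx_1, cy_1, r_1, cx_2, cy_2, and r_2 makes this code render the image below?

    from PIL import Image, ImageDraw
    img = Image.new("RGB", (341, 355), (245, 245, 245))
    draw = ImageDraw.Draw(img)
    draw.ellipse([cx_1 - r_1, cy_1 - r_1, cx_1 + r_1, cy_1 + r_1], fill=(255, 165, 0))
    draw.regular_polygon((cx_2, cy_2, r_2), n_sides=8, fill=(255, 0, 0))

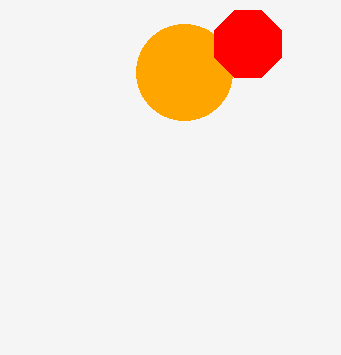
cx_1 = 184
cy_1 = 72
r_1 = 48
cx_2 = 248
cy_2 = 44
r_2 = 36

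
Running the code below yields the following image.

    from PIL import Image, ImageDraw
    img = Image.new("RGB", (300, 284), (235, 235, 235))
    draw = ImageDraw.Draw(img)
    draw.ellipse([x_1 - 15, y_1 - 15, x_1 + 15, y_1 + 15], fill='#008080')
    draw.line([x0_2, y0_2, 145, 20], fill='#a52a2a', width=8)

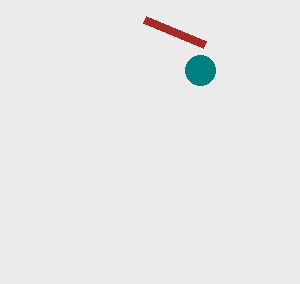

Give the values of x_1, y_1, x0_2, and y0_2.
x_1 = 200; y_1 = 70; x0_2 = 205; y0_2 = 45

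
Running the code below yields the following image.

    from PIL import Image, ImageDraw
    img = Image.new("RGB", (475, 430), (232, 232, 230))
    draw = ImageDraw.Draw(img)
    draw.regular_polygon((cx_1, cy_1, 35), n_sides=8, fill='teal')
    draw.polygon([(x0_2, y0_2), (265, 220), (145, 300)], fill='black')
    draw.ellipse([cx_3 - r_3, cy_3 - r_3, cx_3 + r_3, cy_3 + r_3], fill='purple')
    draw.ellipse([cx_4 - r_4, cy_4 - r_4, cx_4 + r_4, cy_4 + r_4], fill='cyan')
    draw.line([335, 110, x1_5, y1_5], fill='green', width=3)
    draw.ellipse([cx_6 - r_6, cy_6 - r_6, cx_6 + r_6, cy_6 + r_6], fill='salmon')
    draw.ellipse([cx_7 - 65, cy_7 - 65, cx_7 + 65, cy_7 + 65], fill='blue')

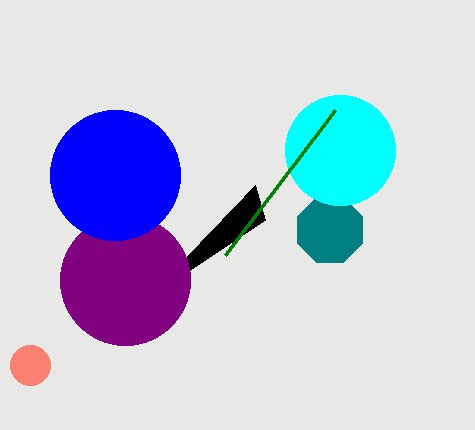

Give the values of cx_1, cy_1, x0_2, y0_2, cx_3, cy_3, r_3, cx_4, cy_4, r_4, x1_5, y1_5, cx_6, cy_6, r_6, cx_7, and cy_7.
cx_1 = 330; cy_1 = 230; x0_2 = 255; y0_2 = 185; cx_3 = 125; cy_3 = 280; r_3 = 65; cx_4 = 340; cy_4 = 150; r_4 = 55; x1_5 = 225; y1_5 = 255; cx_6 = 30; cy_6 = 365; r_6 = 20; cx_7 = 115; cy_7 = 175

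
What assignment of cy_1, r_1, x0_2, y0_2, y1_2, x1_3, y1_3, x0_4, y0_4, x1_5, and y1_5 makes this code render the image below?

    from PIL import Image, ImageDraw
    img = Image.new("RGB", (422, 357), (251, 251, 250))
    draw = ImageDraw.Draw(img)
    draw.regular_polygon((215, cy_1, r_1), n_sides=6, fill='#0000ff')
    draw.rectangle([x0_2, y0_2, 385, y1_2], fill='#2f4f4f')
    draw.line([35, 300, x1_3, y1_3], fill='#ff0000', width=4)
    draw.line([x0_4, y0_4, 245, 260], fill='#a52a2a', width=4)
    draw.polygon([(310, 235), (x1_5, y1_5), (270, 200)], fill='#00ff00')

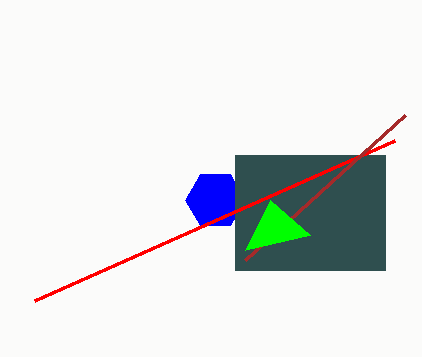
cy_1 = 200
r_1 = 30
x0_2 = 235
y0_2 = 155
y1_2 = 270
x1_3 = 395
y1_3 = 140
x0_4 = 405
y0_4 = 115
x1_5 = 245
y1_5 = 250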